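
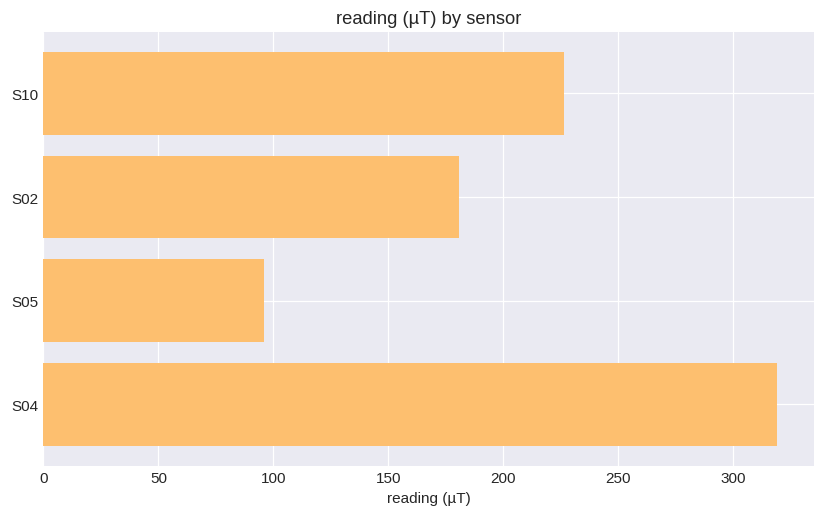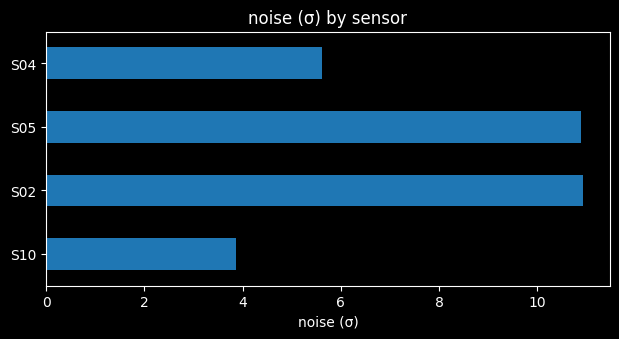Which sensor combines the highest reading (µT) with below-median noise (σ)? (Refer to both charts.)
Chart 2 median noise (σ) ≈ 8; below-median sensors: S10, S04. Among those, S04 has the highest reading (µT) (≈ 300).

S04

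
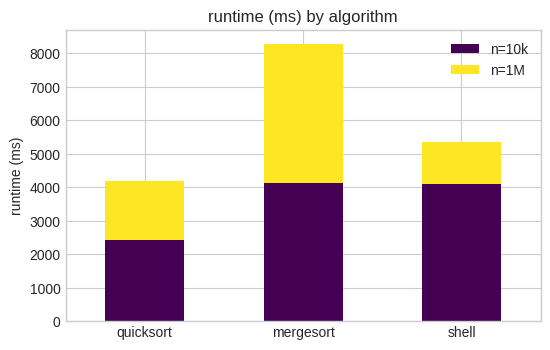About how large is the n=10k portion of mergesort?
≈ 4000

n=10k top ≈ 4000, bottom ≈ 0; segment ≈ 4000.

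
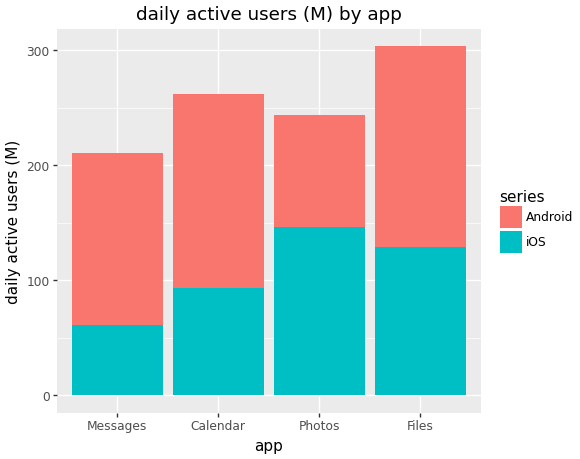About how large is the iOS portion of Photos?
iOS top ≈ 150, bottom ≈ 0; segment ≈ 150.

≈ 150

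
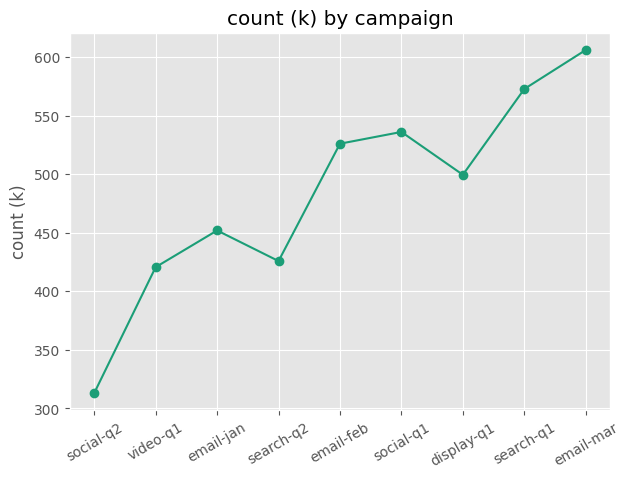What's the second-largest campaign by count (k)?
Top 3: email-mar ≈ 600, search-q1 ≈ 575, social-q1 ≈ 525.

search-q1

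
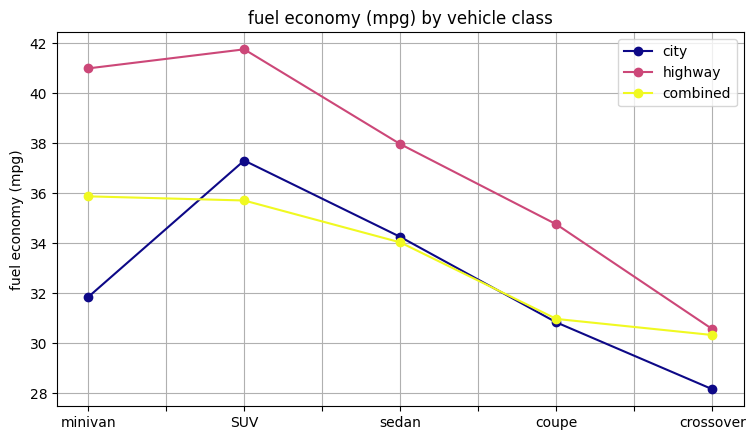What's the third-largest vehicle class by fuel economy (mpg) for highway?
sedan

Top 4 for highway: SUV ≈ 42, minivan ≈ 40, sedan ≈ 38, coupe ≈ 34.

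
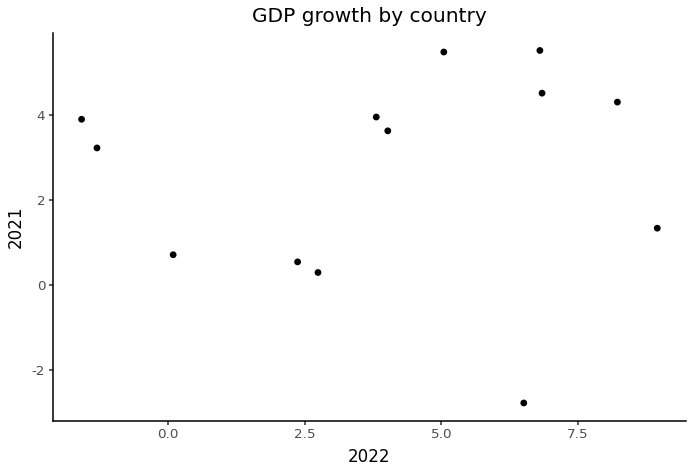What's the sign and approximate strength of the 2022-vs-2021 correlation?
no clear correlation

Points are roughly uncorrelated; weak (|r| ≈ 0.1).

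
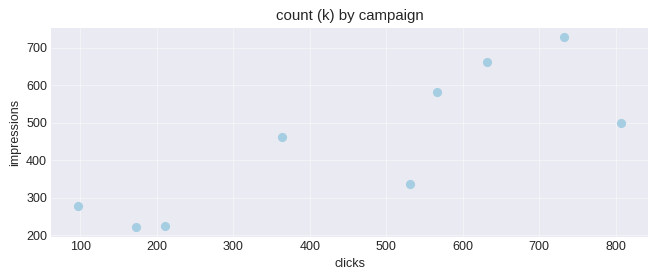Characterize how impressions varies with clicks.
Points are positively correlated; strong (|r| ≈ 0.8).

positive, strong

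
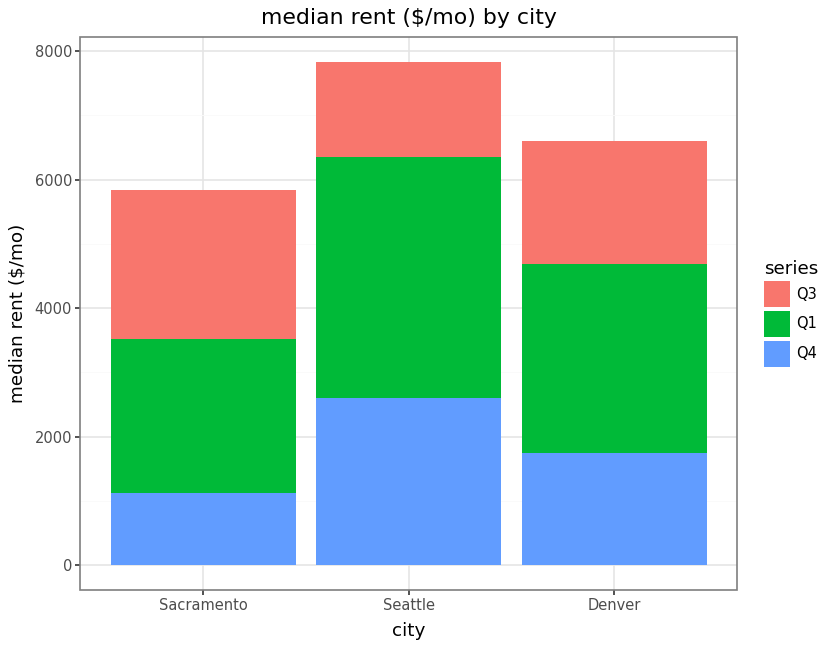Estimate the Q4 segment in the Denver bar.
≈ 2000

Q4 top ≈ 2000, bottom ≈ 0; segment ≈ 2000.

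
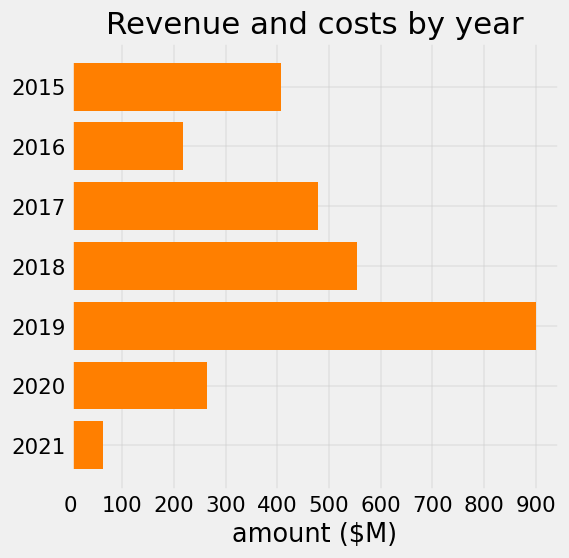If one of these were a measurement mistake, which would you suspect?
2019 ≈ 900; the rest sit between ≈ 100 and ≈ 600.

2019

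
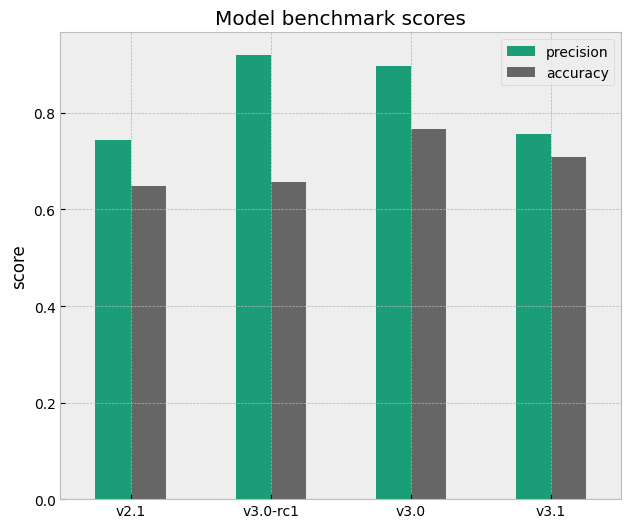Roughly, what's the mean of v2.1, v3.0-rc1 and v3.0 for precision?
(0.7 + 0.9 + 0.9) / 3 ≈ 0.83.

≈ 0.83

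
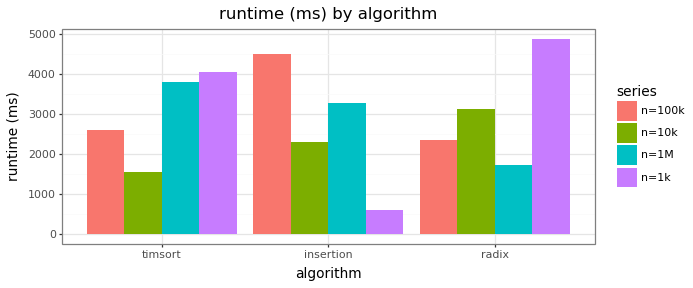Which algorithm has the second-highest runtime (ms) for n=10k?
insertion

Top 3 for n=10k: radix ≈ 3000, insertion ≈ 2500, timsort ≈ 1500.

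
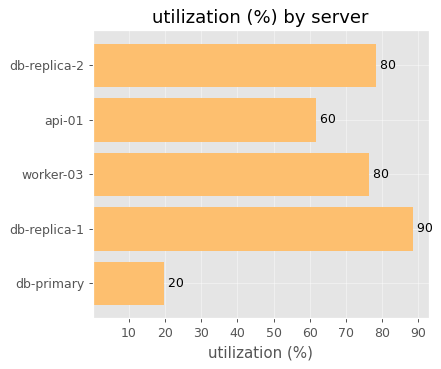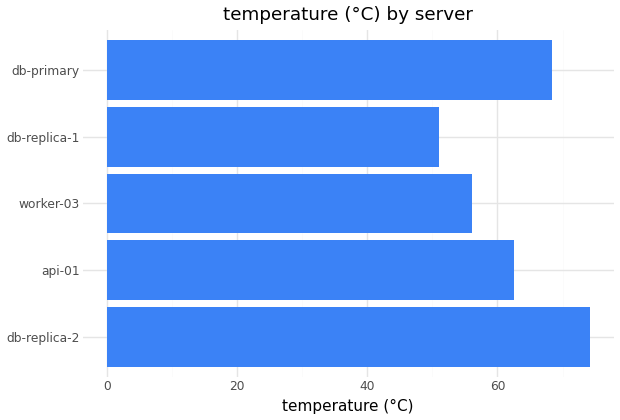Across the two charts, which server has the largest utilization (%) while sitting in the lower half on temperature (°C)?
Chart 2 median temperature (°C) ≈ 60; below-median servers: worker-03, db-replica-1. Among those, db-replica-1 has the highest utilization (%) (≈ 90).

db-replica-1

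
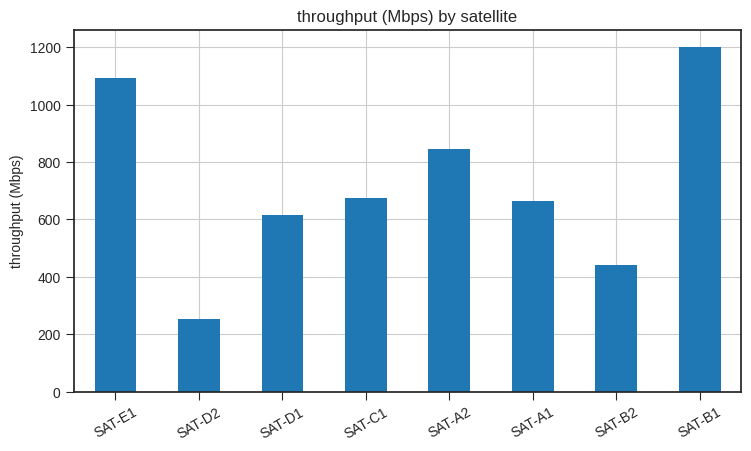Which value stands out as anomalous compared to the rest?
SAT-B1 ≈ 1200; the rest sit between ≈ 300 and ≈ 1100.

SAT-B1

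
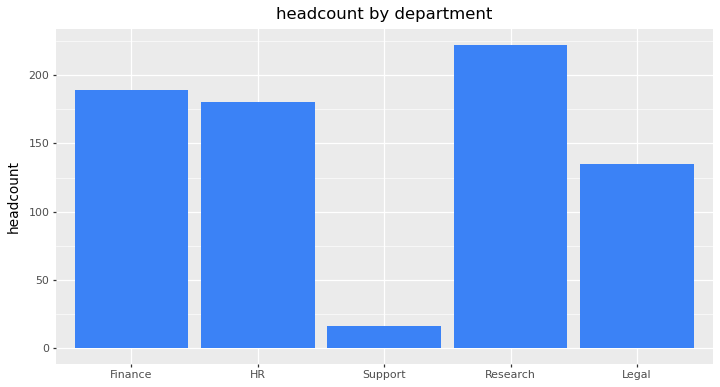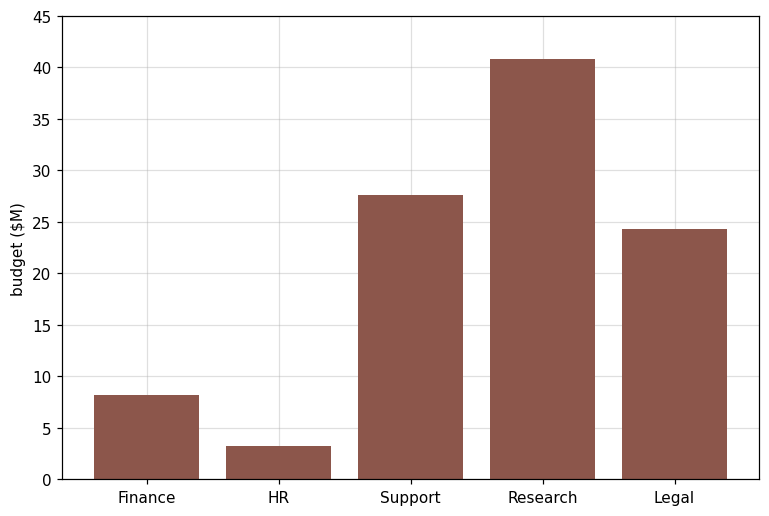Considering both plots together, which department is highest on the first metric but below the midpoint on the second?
Chart 2 median budget ($M) ≈ 25; below-median departments: Finance, HR. Among those, Finance has the highest headcount (≈ 200).

Finance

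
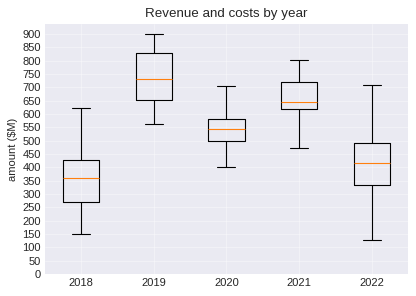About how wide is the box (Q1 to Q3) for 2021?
Q3 ≈ 700, Q1 ≈ 600; IQR ≈ 100.

≈ 100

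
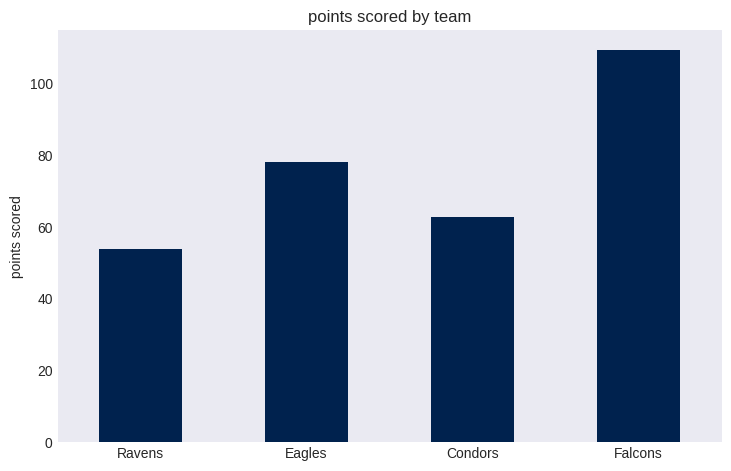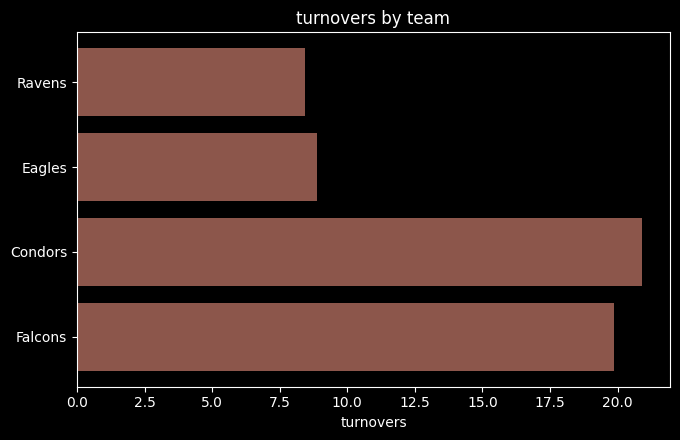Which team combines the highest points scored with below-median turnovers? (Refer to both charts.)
Eagles

Chart 2 median turnovers ≈ 14; below-median teams: Ravens, Eagles. Among those, Eagles has the highest points scored (≈ 80).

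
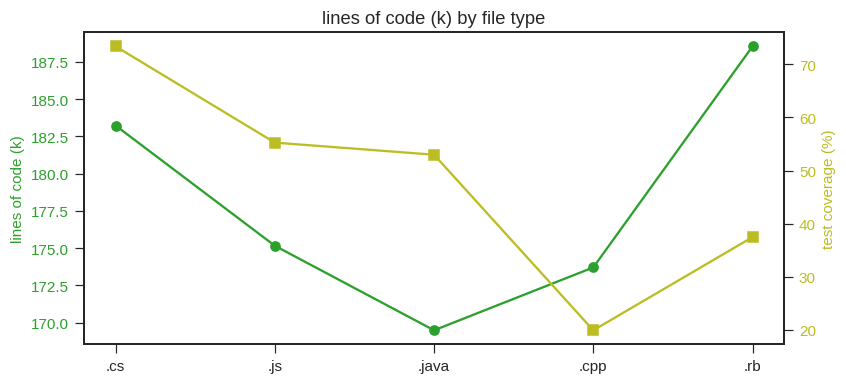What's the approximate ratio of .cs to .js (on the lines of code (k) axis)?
≈ 1.05×

.cs ≈ 184, .js ≈ 176; 184/176 ≈ 1.05.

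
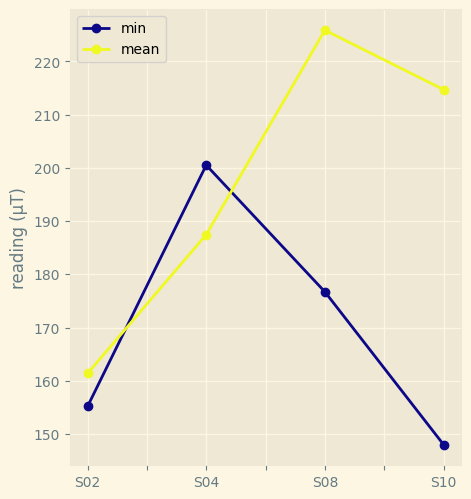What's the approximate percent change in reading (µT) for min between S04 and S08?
≈ -10%

S04 ≈ 200, S08 ≈ 180; (180 − 200) / 200 ≈ -10%.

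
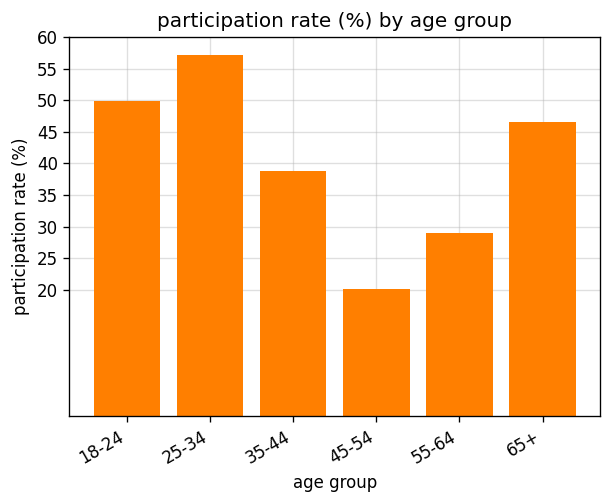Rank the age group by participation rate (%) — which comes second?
18-24

Top 3: 25-34 ≈ 55, 18-24 ≈ 50, 65+ ≈ 45.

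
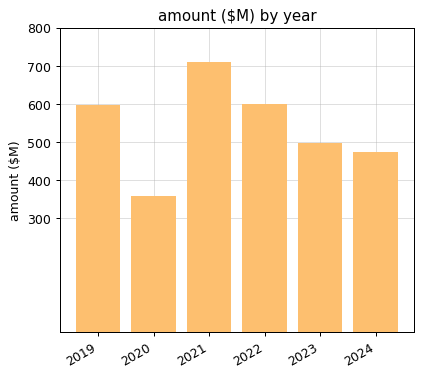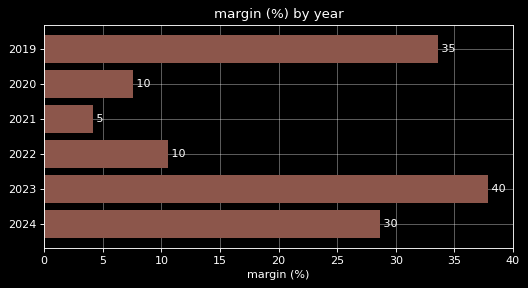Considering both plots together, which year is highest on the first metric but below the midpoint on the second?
2021

Chart 2 median margin (%) ≈ 20; below-median years: 2020, 2021, 2022. Among those, 2021 has the highest amount ($M) (≈ 700).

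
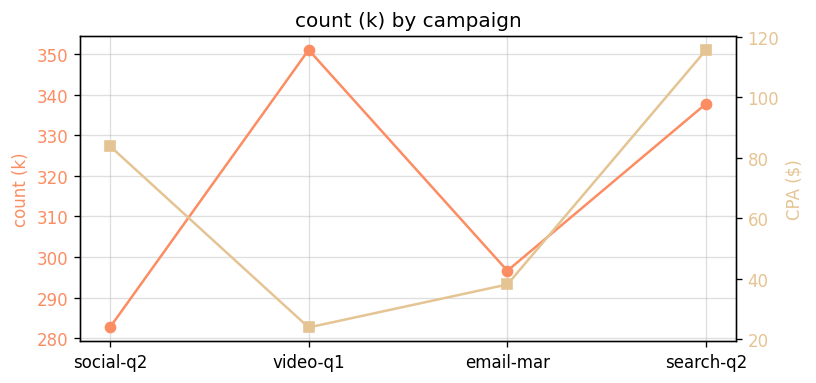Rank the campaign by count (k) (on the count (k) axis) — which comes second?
search-q2

Top 3 (on the count (k) axis): video-q1 ≈ 350, search-q2 ≈ 340, email-mar ≈ 300.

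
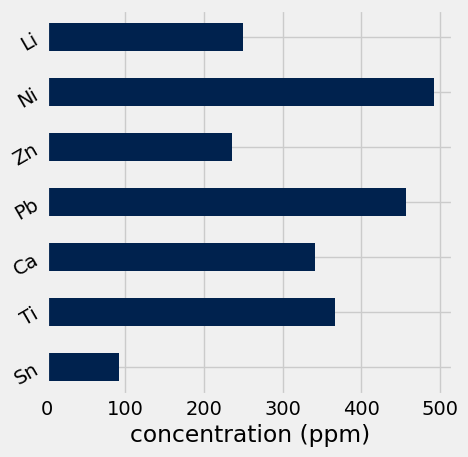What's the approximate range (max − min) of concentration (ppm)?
Max Ni ≈ 500, min Sn ≈ 100; range ≈ 400.

≈ 400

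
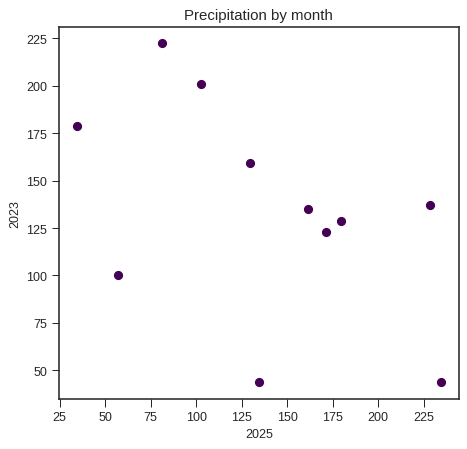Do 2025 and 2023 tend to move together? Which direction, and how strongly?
negative, moderate

Points are negatively correlated; moderate (|r| ≈ 0.5).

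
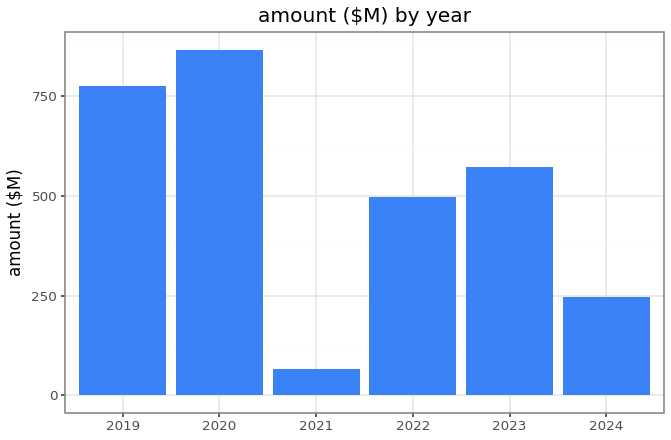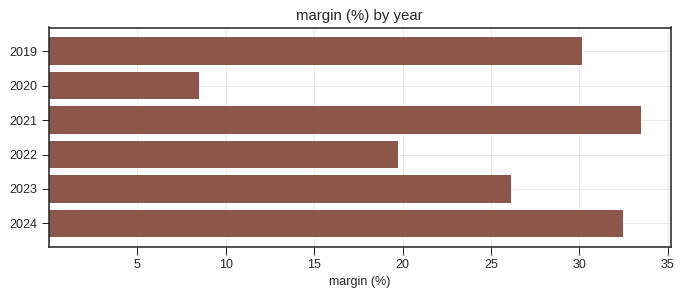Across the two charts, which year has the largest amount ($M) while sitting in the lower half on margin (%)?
Chart 2 median margin (%) ≈ 30; below-median years: 2020, 2022, 2023. Among those, 2020 has the highest amount ($M) (≈ 900).

2020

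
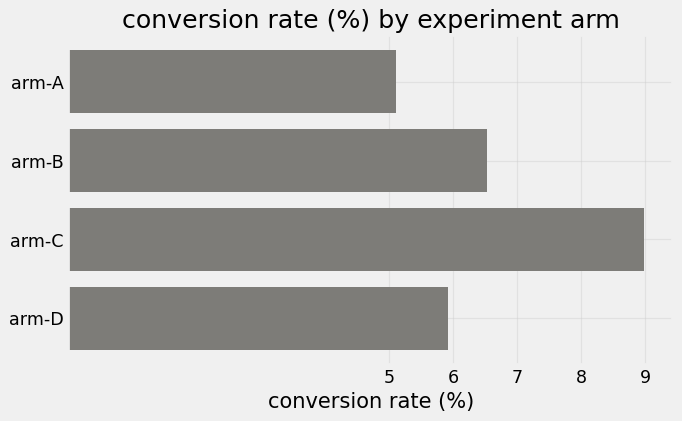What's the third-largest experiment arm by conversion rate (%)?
arm-D

Top 4: arm-C ≈ 9, arm-B ≈ 7, arm-D ≈ 6, arm-A ≈ 5.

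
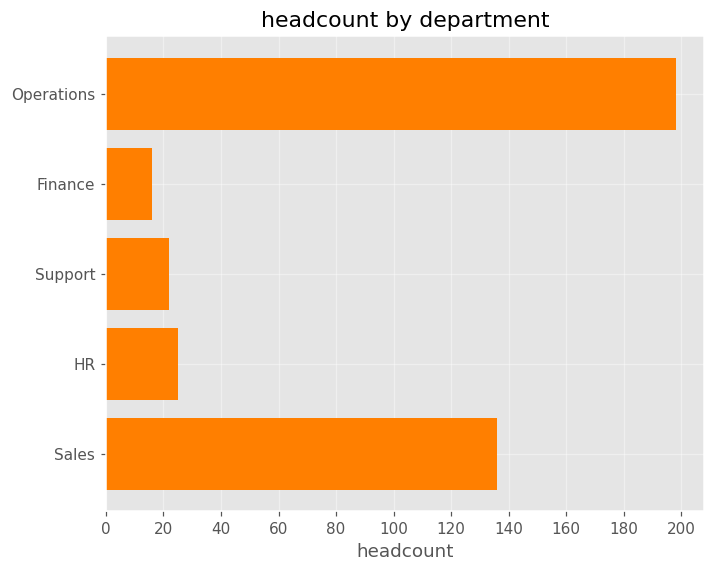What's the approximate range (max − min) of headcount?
Max Operations ≈ 200, min Finance ≈ 20; range ≈ 180.

≈ 180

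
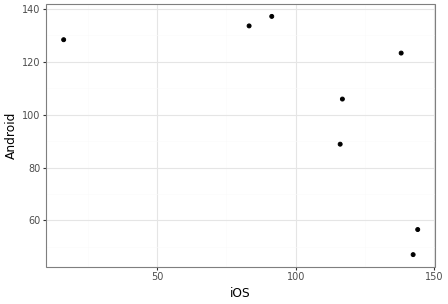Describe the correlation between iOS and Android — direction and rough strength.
negative, moderate

Points are negatively correlated; moderate (|r| ≈ 0.6).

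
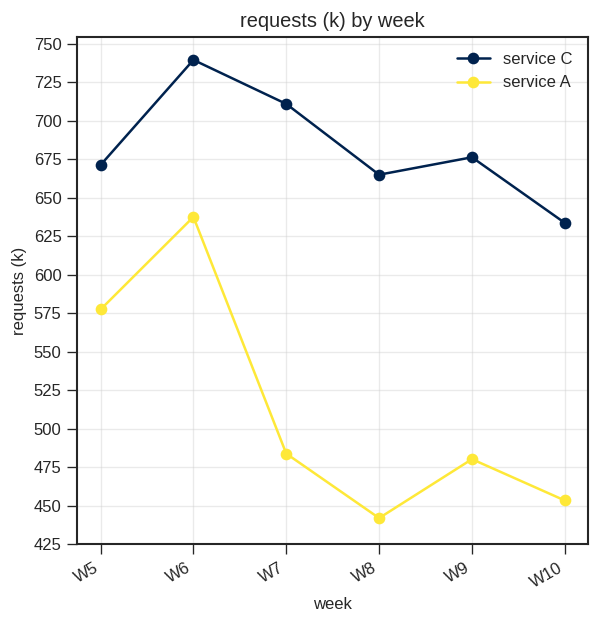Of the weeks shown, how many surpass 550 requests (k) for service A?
Above 550: W5, W6.

2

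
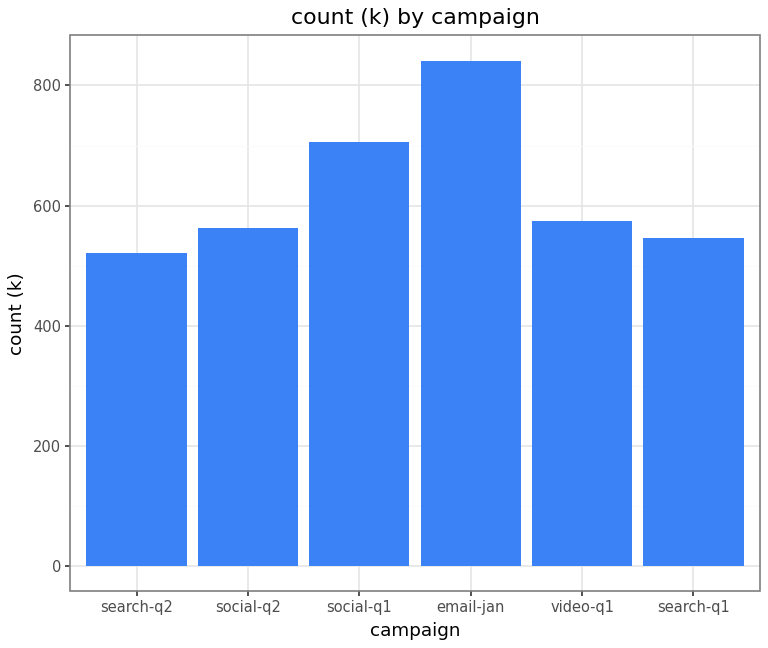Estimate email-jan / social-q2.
≈ 1.33×

email-jan ≈ 800, social-q2 ≈ 600; 800/600 ≈ 1.33.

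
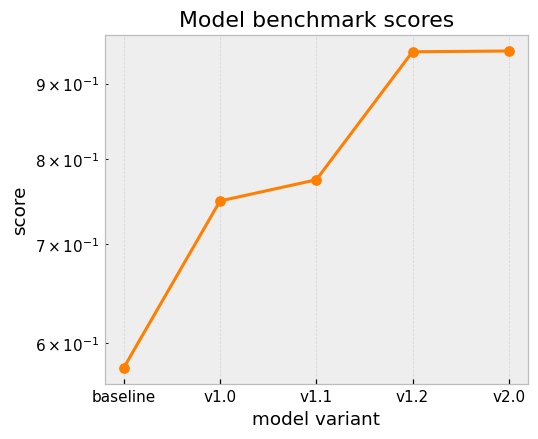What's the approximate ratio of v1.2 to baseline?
v1.2 ≈ 0.95, baseline ≈ 0.60; 0.95/0.60 ≈ 1.58.

≈ 1.58×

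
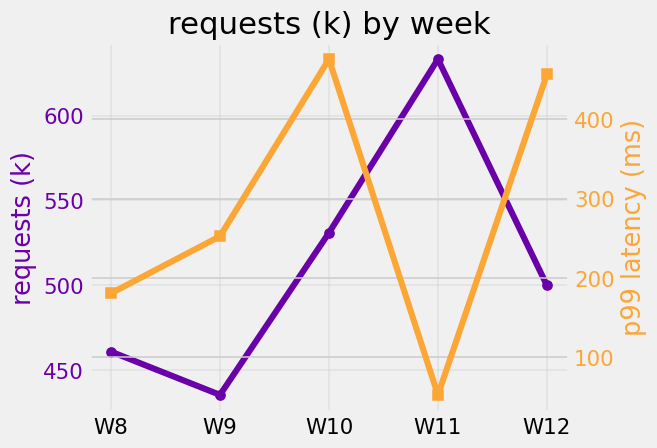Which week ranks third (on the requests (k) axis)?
Top 4 (on the requests (k) axis): W11 ≈ 640, W10 ≈ 540, W12 ≈ 500, W8 ≈ 460.

W12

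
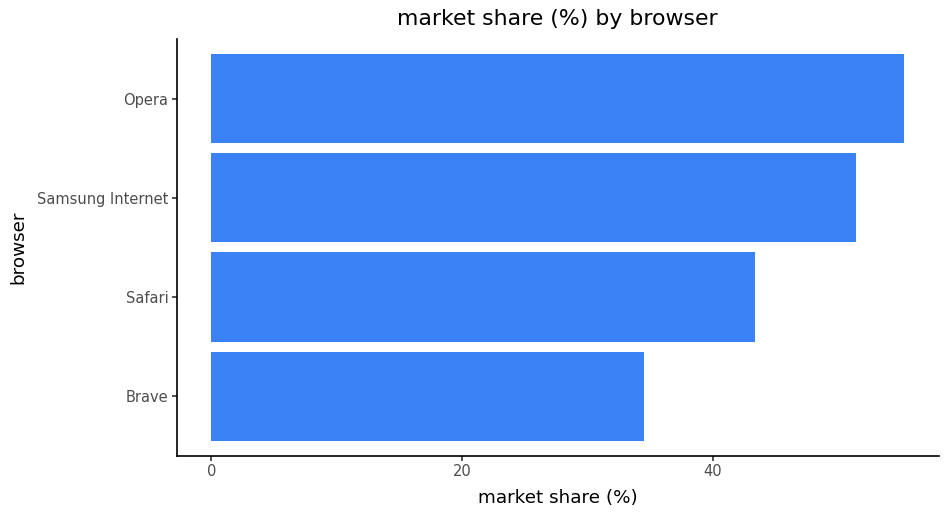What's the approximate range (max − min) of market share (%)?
≈ 20

Max Opera ≈ 55, min Brave ≈ 35; range ≈ 20.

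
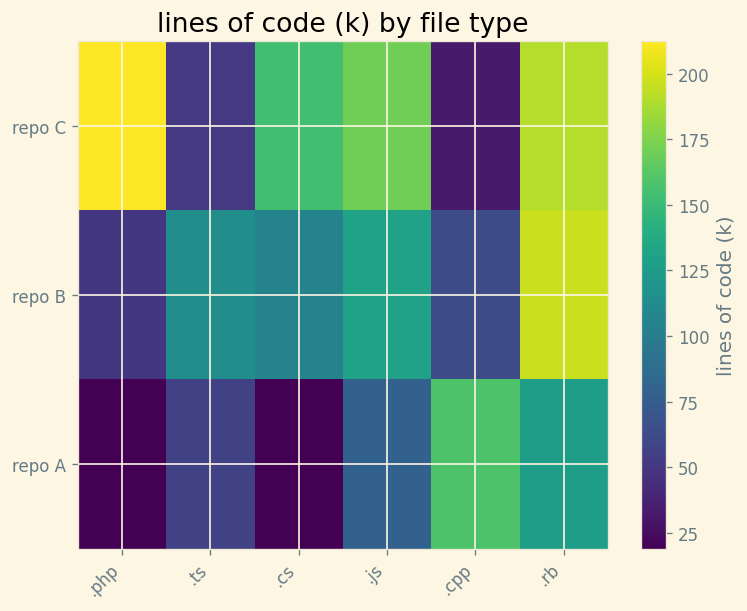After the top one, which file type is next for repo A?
.rb

Top 3 for repo A: .cpp ≈ 160, .rb ≈ 120, .js ≈ 80.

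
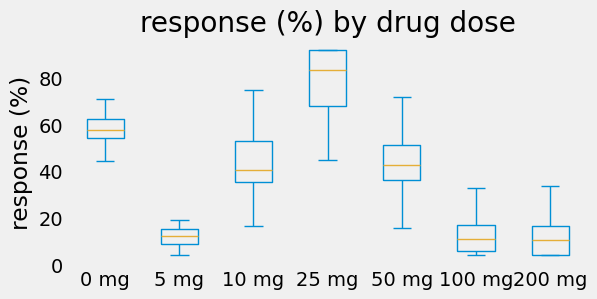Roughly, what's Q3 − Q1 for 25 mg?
≈ 20

Q3 ≈ 90, Q1 ≈ 70; IQR ≈ 20.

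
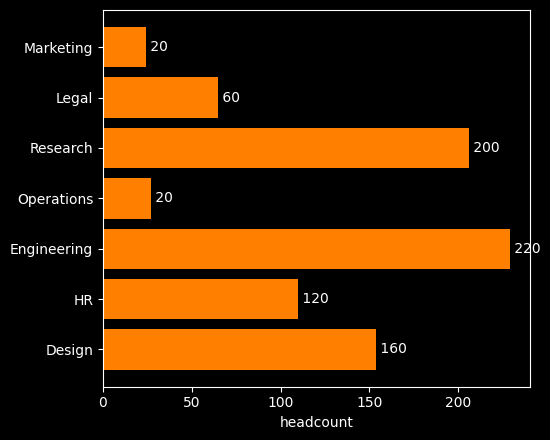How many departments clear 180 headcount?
Above 180: Research, Engineering.

2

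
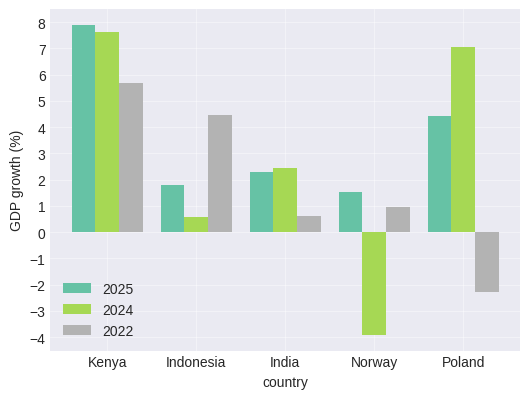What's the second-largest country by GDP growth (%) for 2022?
Top 3 for 2022: Kenya ≈ 6, Indonesia ≈ 4, Norway ≈ 1.

Indonesia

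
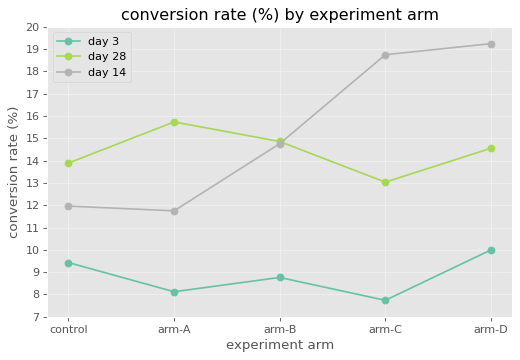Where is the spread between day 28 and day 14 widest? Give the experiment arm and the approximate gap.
arm-C, ≈ 6 %

arm-C: day 28 ≈ 13, day 14 ≈ 19 → gap ≈ 6. Next-largest (arm-D) is only ≈ 4.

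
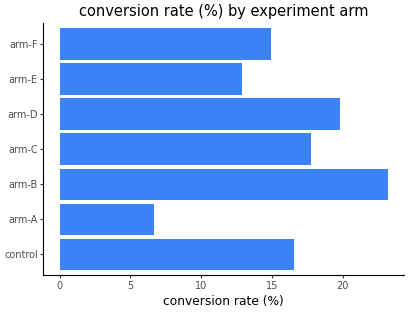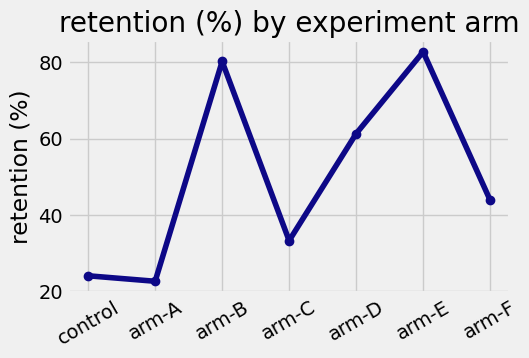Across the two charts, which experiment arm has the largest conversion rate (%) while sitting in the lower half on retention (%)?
arm-C

Chart 2 median retention (%) ≈ 40; below-median experiment arms: control, arm-A, arm-C. Among those, arm-C has the highest conversion rate (%) (≈ 20).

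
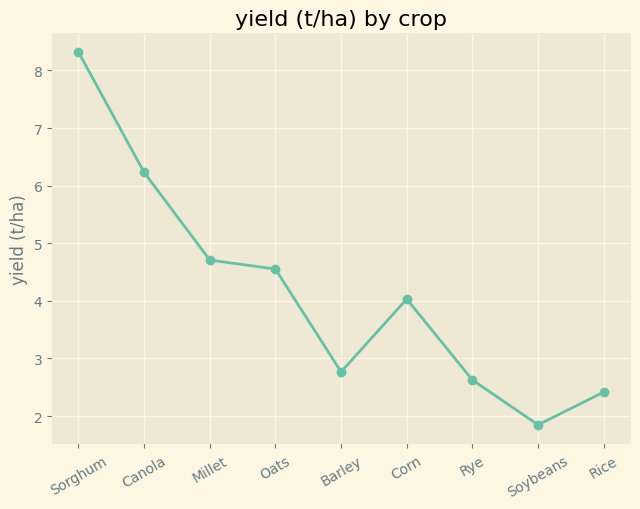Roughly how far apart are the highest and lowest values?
Max Sorghum ≈ 8, min Soybeans ≈ 2; range ≈ 6.

≈ 6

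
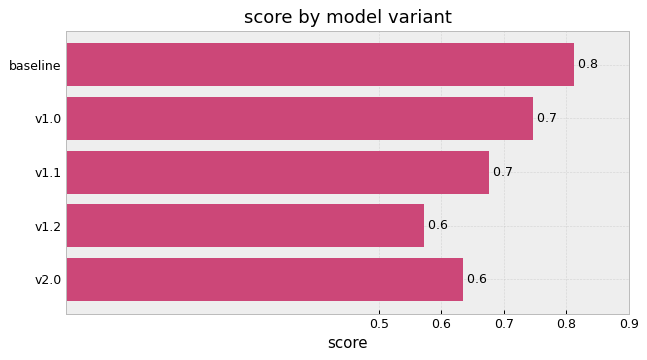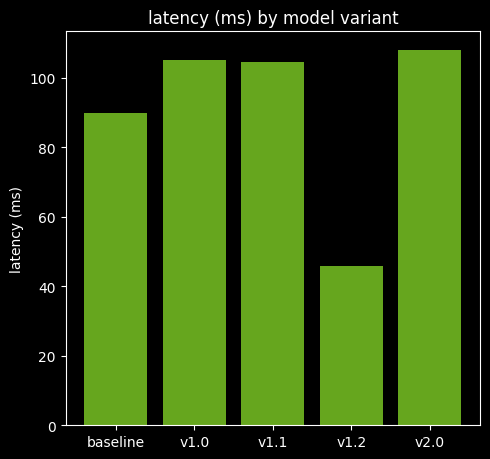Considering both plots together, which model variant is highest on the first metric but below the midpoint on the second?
baseline

Chart 2 median latency (ms) ≈ 100; below-median model variants: baseline, v1.2. Among those, baseline has the highest score (≈ 0.8).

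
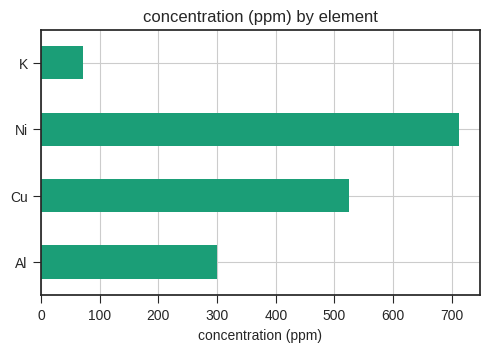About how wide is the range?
≈ 600

Max Ni ≈ 700, min K ≈ 100; range ≈ 600.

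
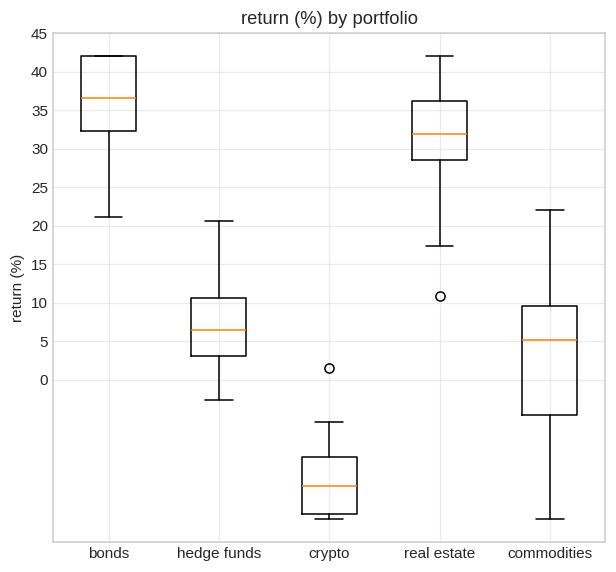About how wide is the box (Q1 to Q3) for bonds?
≈ 10

Q3 ≈ 40, Q1 ≈ 30; IQR ≈ 10.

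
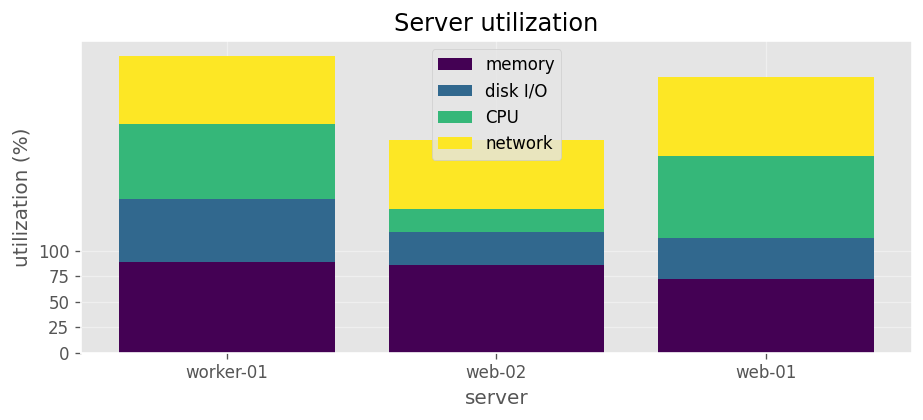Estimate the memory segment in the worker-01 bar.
≈ 100

memory top ≈ 100, bottom ≈ 0; segment ≈ 100.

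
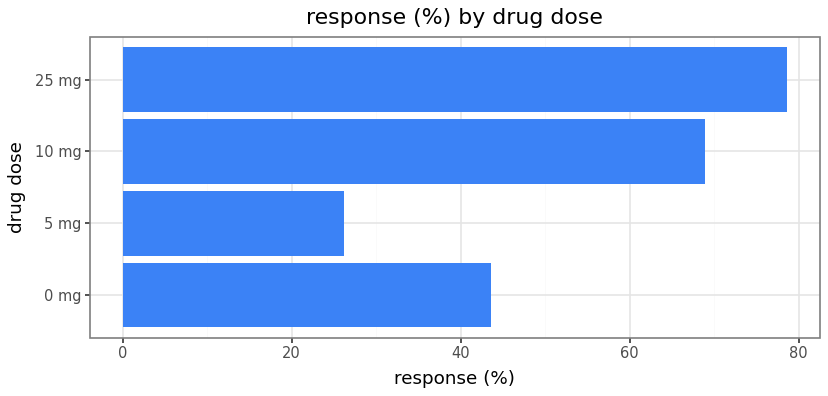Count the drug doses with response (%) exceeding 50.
Above 50: 10 mg, 25 mg.

2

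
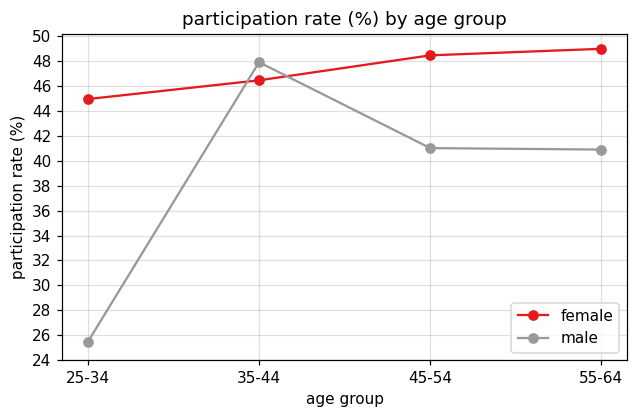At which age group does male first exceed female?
35-44

25-34: male ≈ 26 vs female ≈ 44 (not yet); 35-44: male ≈ 48 vs female ≈ 46 (first crossover).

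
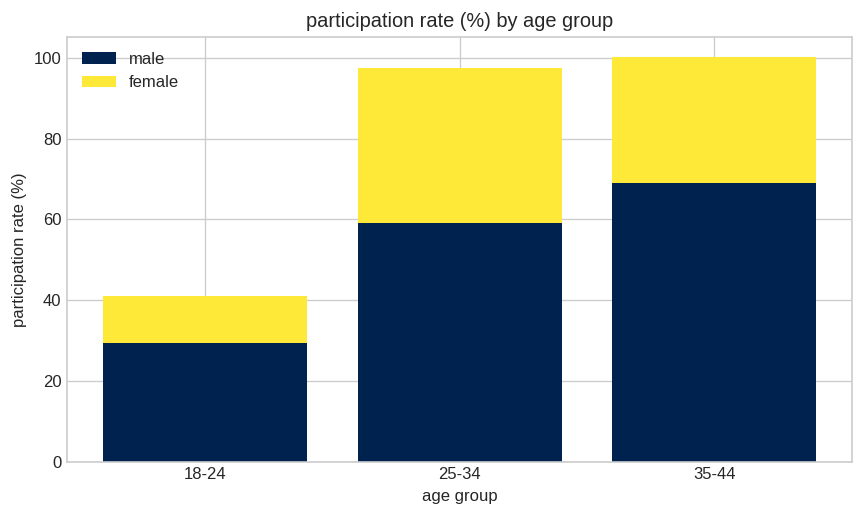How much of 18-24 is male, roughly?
≈ 30

male top ≈ 30, bottom ≈ 0; segment ≈ 30.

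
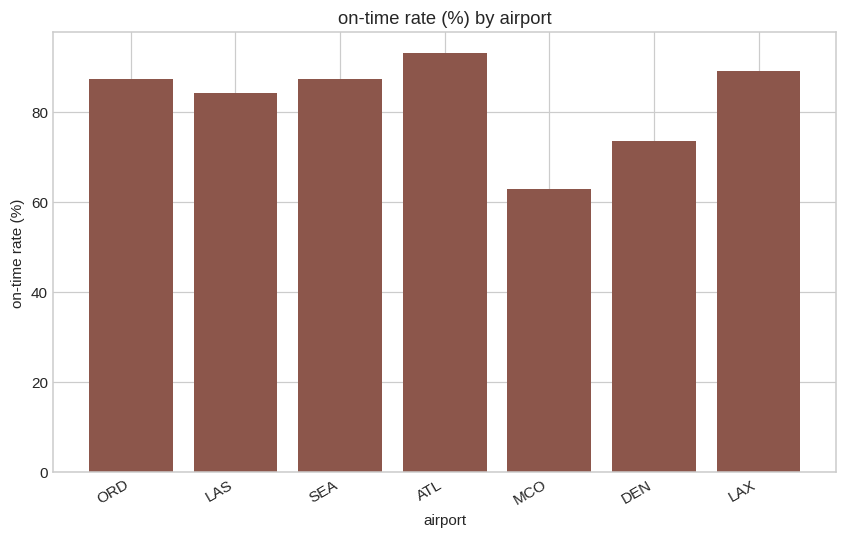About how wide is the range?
≈ 30

Max ATL ≈ 90, min MCO ≈ 60; range ≈ 30.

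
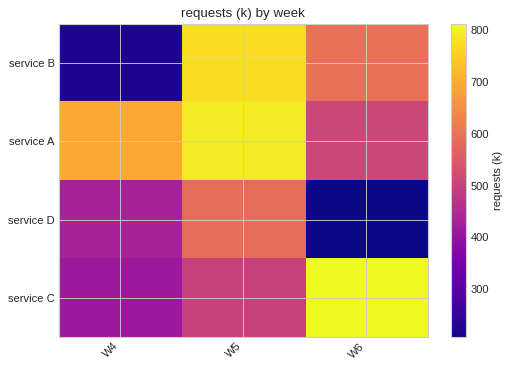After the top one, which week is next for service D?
W4

Top 3 for service D: W5 ≈ 600, W4 ≈ 400, W6 ≈ 200.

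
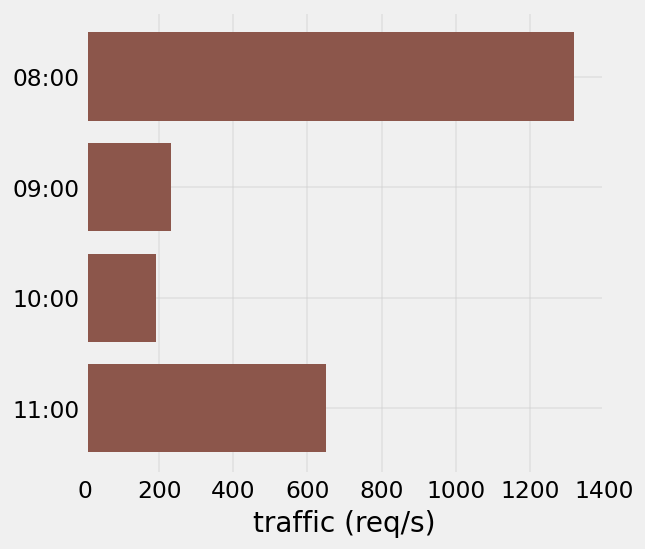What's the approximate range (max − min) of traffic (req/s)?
≈ 1200

Max 08:00 ≈ 1400, min 10:00 ≈ 200; range ≈ 1200.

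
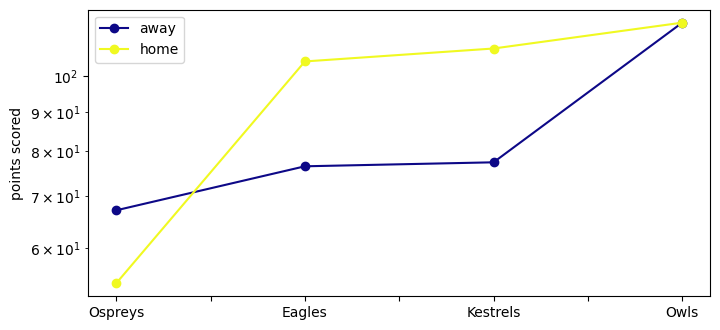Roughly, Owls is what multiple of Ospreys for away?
Owls ≈ 120, Ospreys ≈ 70; 120/70 ≈ 1.71.

≈ 1.71×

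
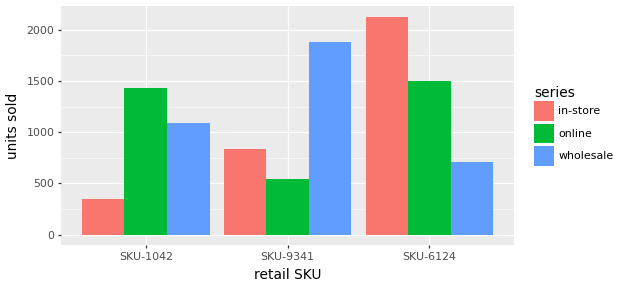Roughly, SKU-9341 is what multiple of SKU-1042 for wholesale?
≈ 1.8×

SKU-9341 ≈ 1800, SKU-1042 ≈ 1000; 1800/1000 ≈ 1.8.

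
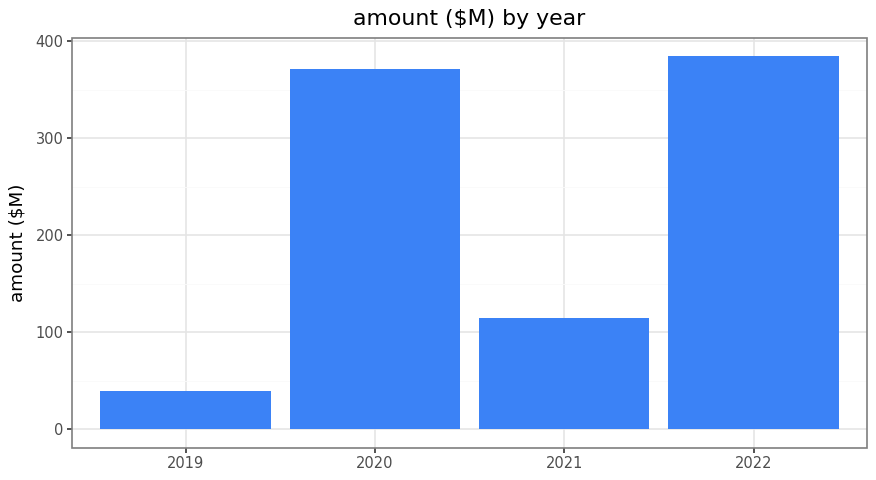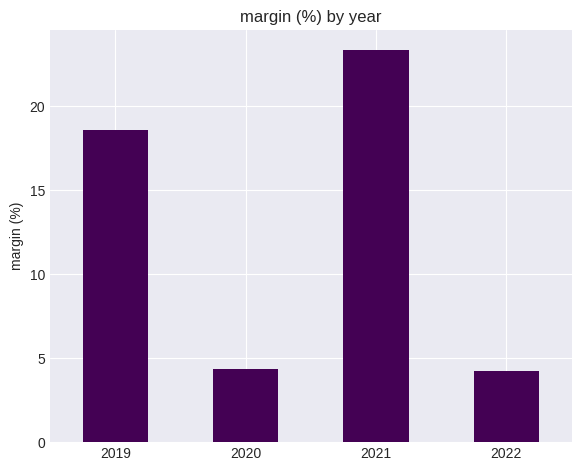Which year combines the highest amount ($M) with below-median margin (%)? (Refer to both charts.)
2022

Chart 2 median margin (%) ≈ 10; below-median years: 2020, 2022. Among those, 2022 has the highest amount ($M) (≈ 400).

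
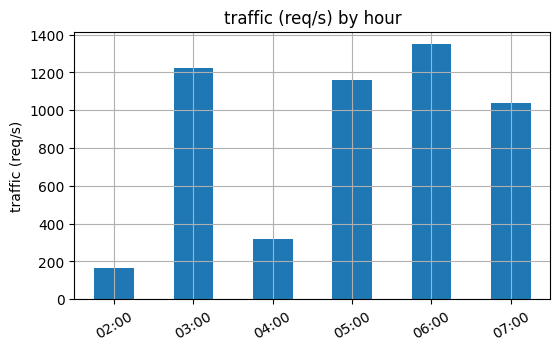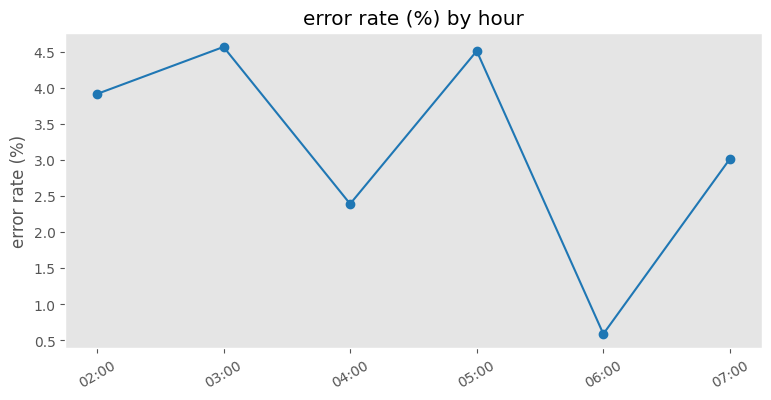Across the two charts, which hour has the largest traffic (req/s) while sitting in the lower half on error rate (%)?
Chart 2 median error rate (%) ≈ 3.5; below-median hours: 04:00, 06:00, 07:00. Among those, 06:00 has the highest traffic (req/s) (≈ 1400).

06:00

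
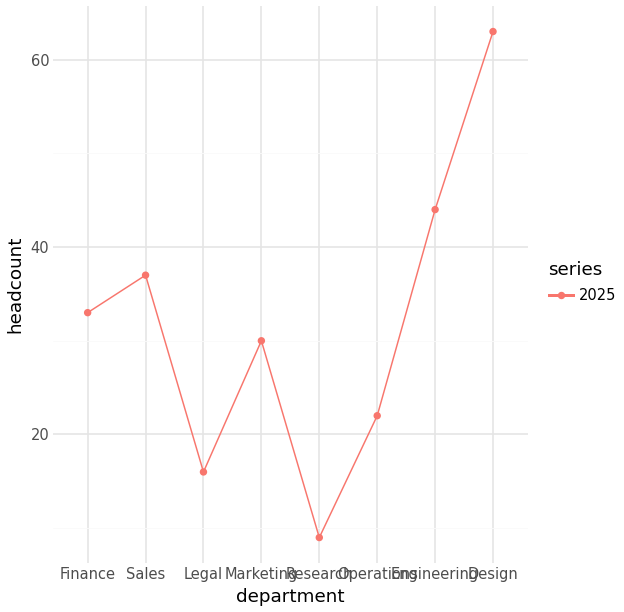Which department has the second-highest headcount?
Top 3: Design ≈ 65, Engineering ≈ 45, Sales ≈ 35.

Engineering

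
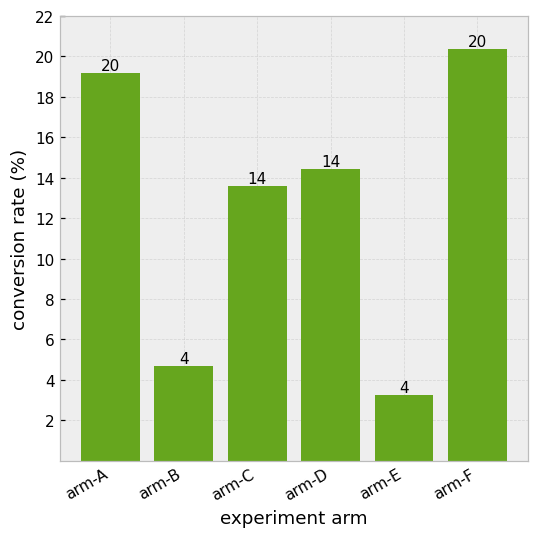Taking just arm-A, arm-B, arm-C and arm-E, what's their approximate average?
≈ 10

(20 + 4 + 14 + 4) / 4 ≈ 10.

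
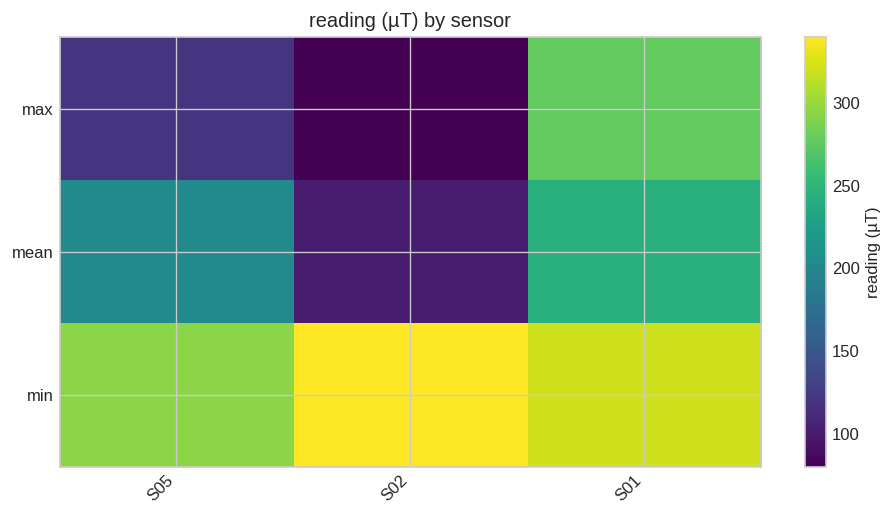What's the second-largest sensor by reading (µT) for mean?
Top 3 for mean: S01 ≈ 250, S05 ≈ 200, S02 ≈ 100.

S05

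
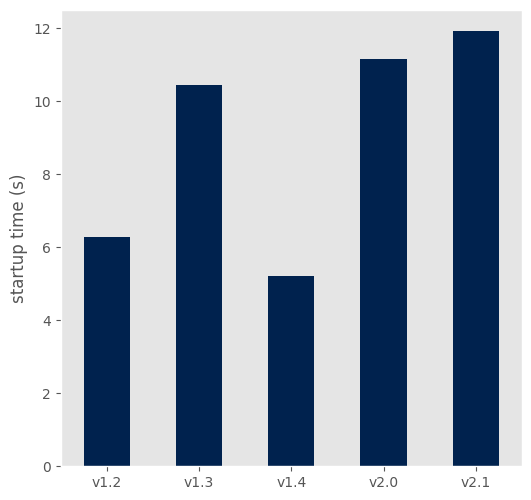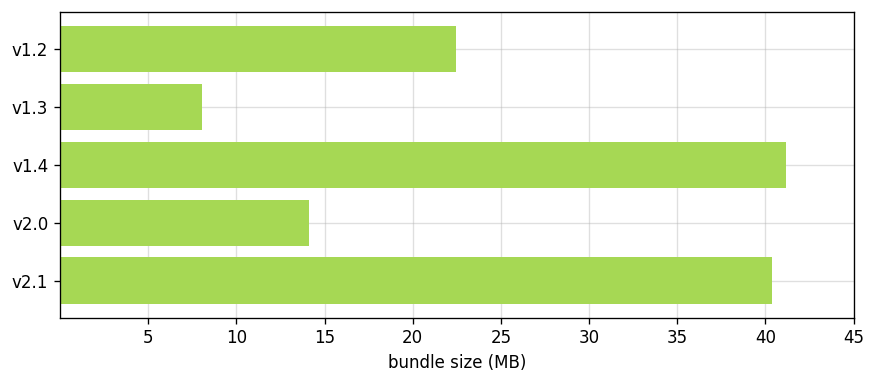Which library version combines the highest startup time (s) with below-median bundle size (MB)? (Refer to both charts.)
v2.0

Chart 2 median bundle size (MB) ≈ 20; below-median library versions: v1.3, v2.0. Among those, v2.0 has the highest startup time (s) (≈ 12).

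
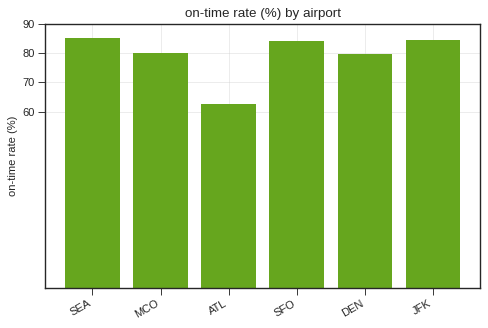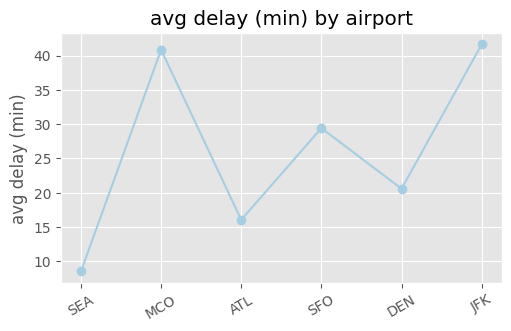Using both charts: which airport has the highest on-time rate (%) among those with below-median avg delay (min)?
Chart 2 median avg delay (min) ≈ 25; below-median airports: SEA, ATL, DEN. Among those, SEA has the highest on-time rate (%) (≈ 90).

SEA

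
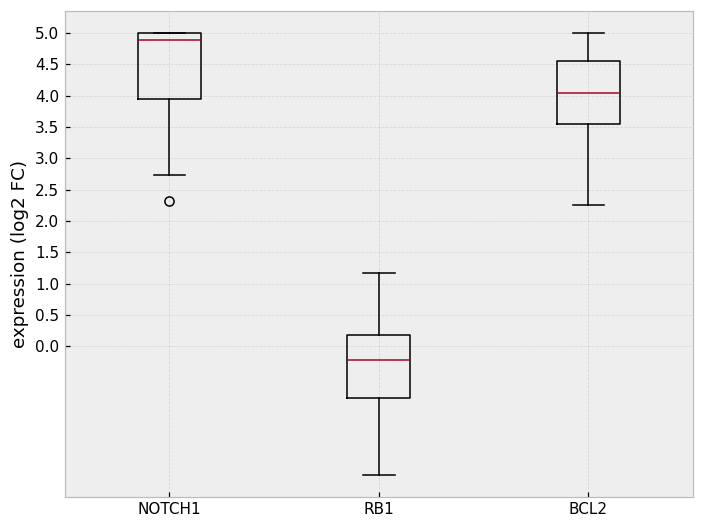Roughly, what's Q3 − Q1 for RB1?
≈ 1.0

Q3 ≈ 0.0, Q1 ≈ -1.0; IQR ≈ 1.0.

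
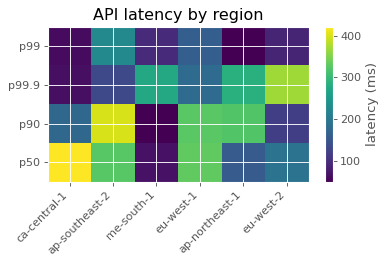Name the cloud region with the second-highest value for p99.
eu-west-1

Top 3 for p99: ap-southeast-2 ≈ 250, eu-west-1 ≈ 150, me-south-1 ≈ 100.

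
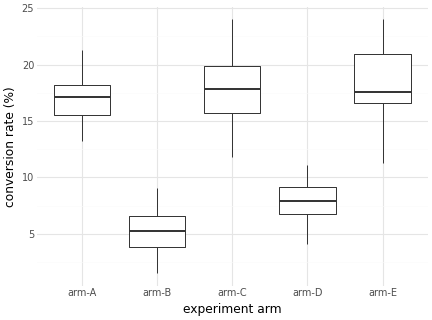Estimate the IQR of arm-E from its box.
Q3 ≈ 20, Q1 ≈ 16; IQR ≈ 4.

≈ 4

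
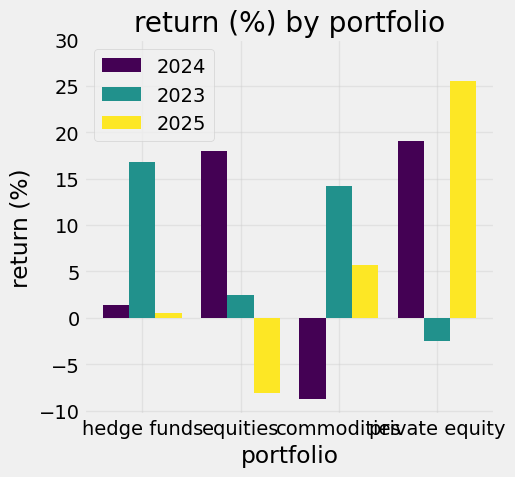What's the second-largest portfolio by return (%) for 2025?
commodities

Top 3 for 2025: private equity ≈ 25, commodities ≈ 5, hedge funds ≈ 0.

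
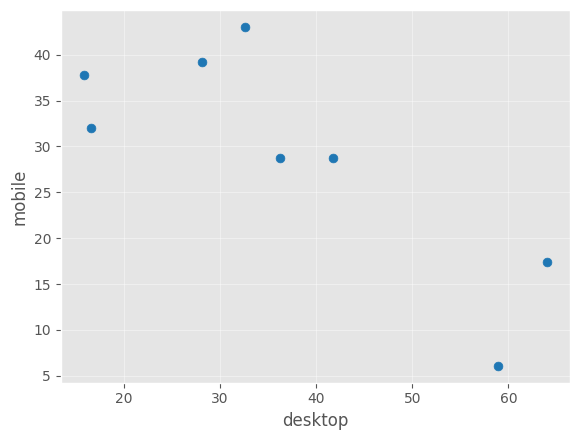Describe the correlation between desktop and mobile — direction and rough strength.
negative, strong

Points are negatively correlated; strong (|r| ≈ 0.8).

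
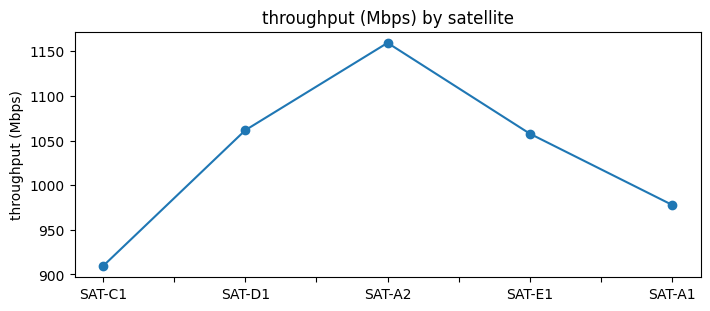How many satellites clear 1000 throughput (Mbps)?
3

Above 1000: SAT-D1, SAT-A2, SAT-E1.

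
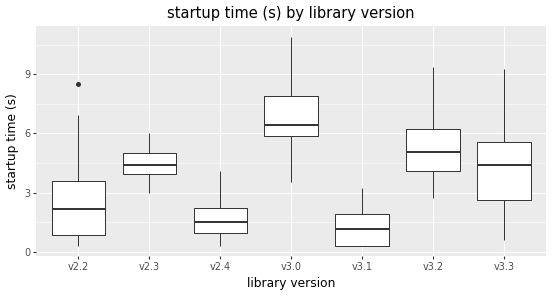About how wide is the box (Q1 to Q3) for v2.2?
Q3 ≈ 3.5, Q1 ≈ 1.0; IQR ≈ 2.5.

≈ 2.5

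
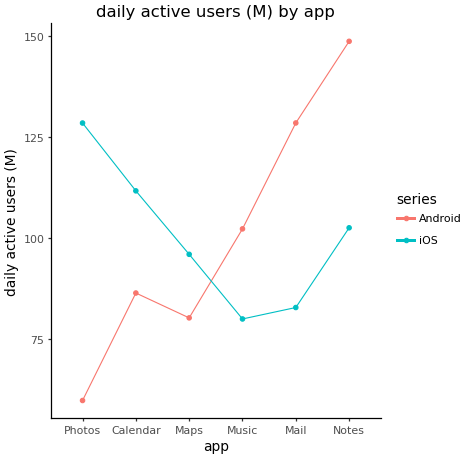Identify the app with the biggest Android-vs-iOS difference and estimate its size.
Photos, ≈ 70 M

Photos: Android ≈ 60, iOS ≈ 130 → gap ≈ 70. Next-largest (Notes) is only ≈ 50.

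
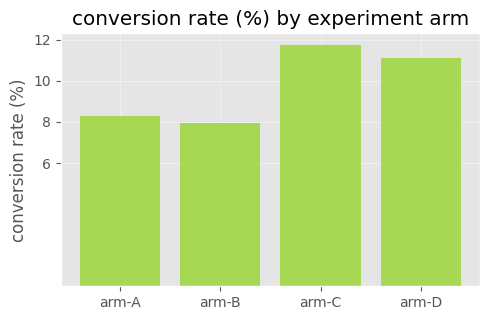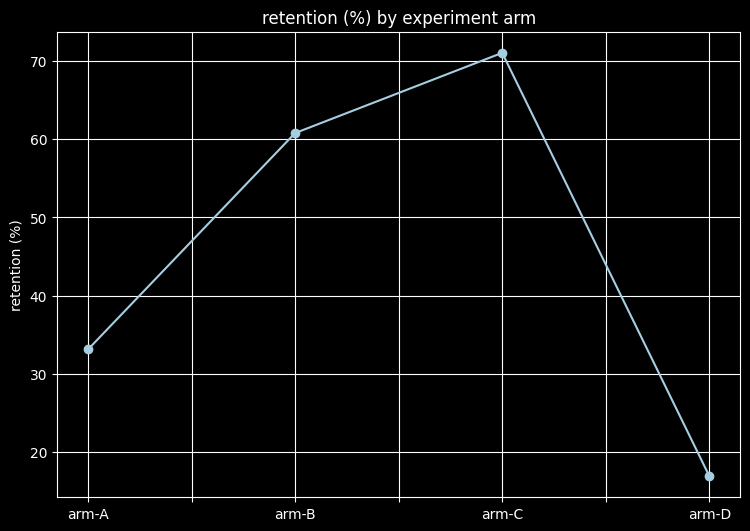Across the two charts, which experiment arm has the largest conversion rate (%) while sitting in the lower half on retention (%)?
arm-D

Chart 2 median retention (%) ≈ 50; below-median experiment arms: arm-A, arm-D. Among those, arm-D has the highest conversion rate (%) (≈ 12).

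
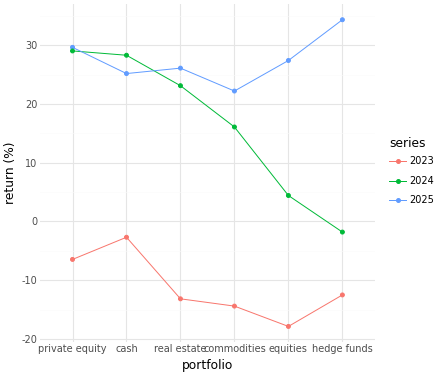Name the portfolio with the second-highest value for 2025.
private equity

Top 3 for 2025: hedge funds ≈ 35, private equity ≈ 30, equities ≈ 25.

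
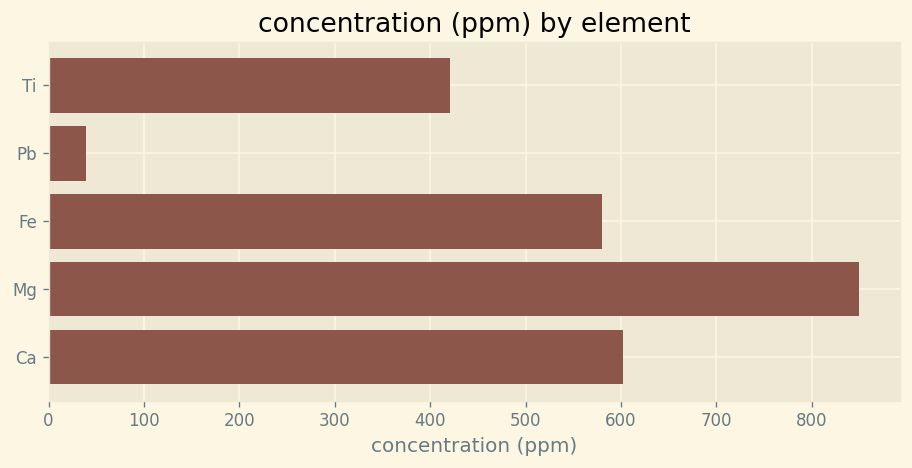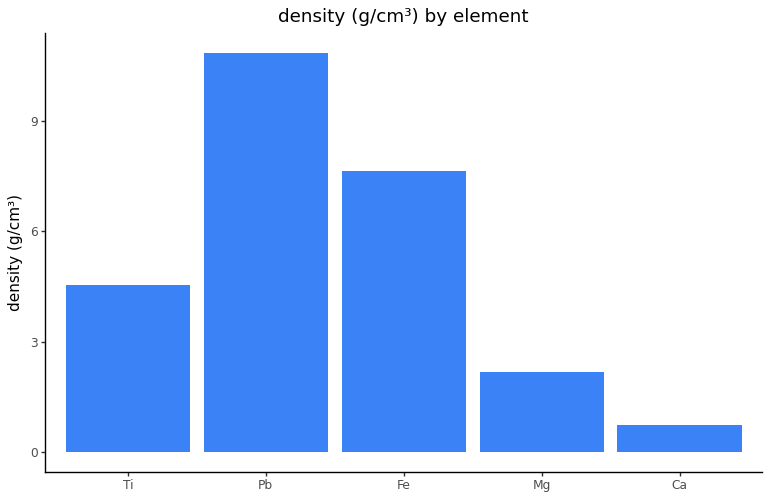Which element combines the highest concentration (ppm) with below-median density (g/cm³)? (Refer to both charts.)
Chart 2 median density (g/cm³) ≈ 5; below-median elements: Mg, Ca. Among those, Mg has the highest concentration (ppm) (≈ 900).

Mg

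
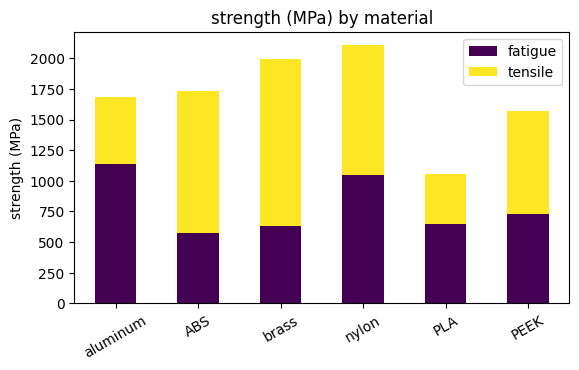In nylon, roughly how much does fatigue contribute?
≈ 1000

fatigue top ≈ 1000, bottom ≈ 0; segment ≈ 1000.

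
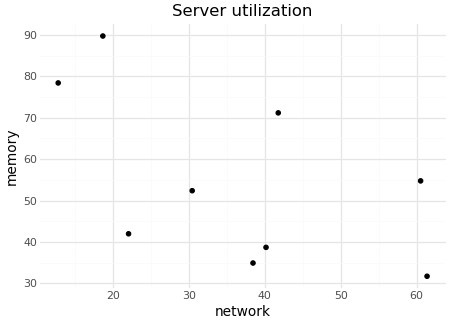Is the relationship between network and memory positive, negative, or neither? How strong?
Points are negatively correlated; moderate (|r| ≈ 0.6).

negative, moderate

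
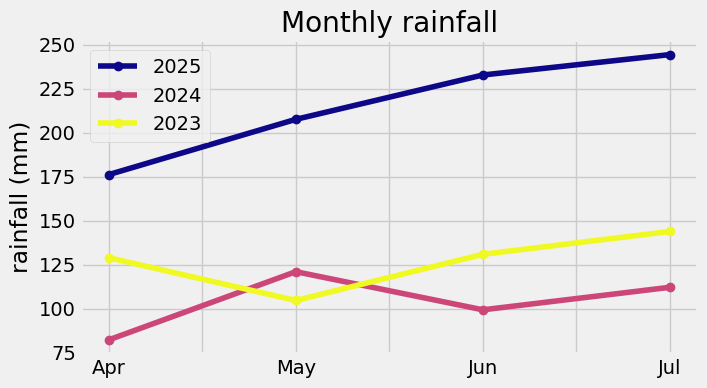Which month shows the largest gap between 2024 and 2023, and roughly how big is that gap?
Apr: 2024 ≈ 80, 2023 ≈ 120 → gap ≈ 40. Next-largest (Jul) is only ≈ 20.

Apr, ≈ 40 mm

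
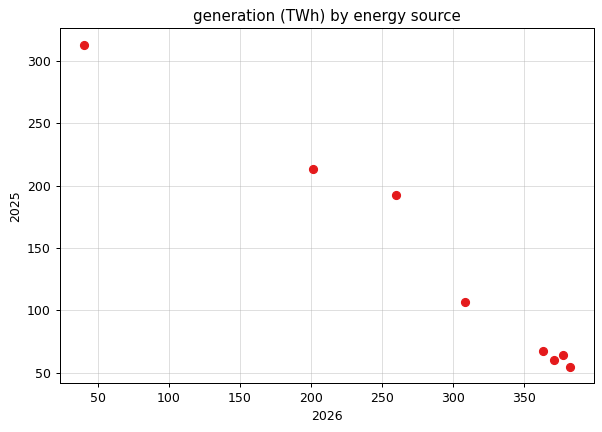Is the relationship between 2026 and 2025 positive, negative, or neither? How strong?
Points are negatively correlated; strong (|r| ≈ 1.0).

negative, strong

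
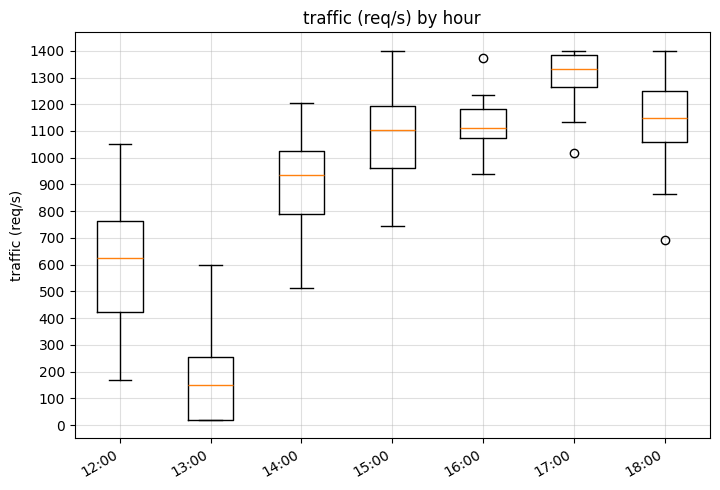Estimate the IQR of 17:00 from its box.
≈ 100

Q3 ≈ 1400, Q1 ≈ 1300; IQR ≈ 100.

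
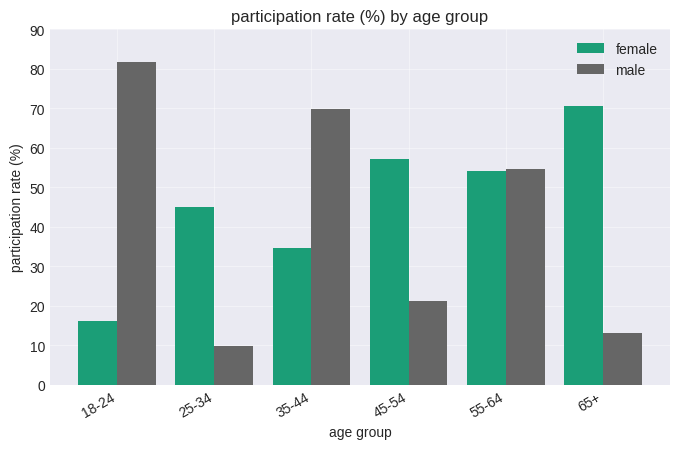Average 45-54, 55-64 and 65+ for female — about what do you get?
≈ 60

(60 + 50 + 70) / 3 ≈ 60.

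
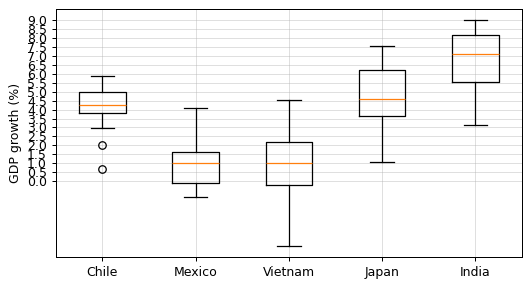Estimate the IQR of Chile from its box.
≈ 1.0

Q3 ≈ 5.0, Q1 ≈ 4.0; IQR ≈ 1.0.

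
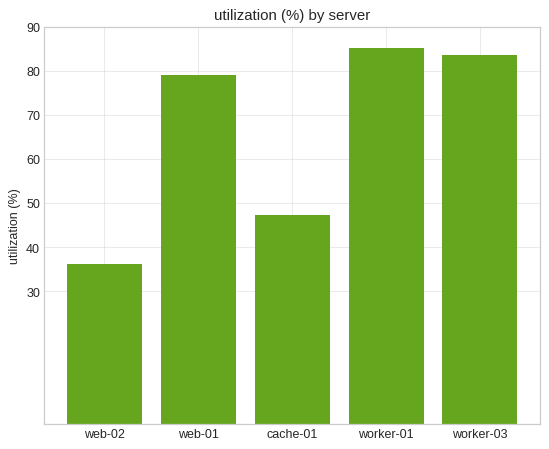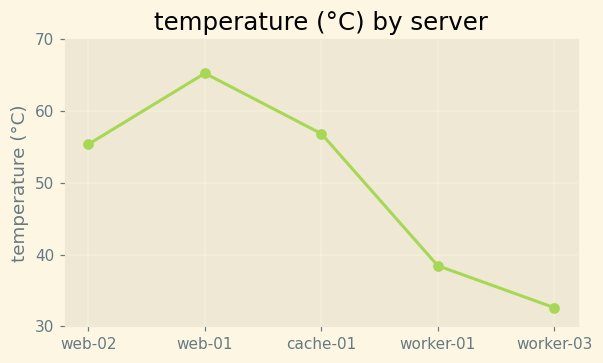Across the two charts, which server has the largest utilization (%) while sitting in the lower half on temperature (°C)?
worker-01

Chart 2 median temperature (°C) ≈ 60; below-median servers: worker-01, worker-03. Among those, worker-01 has the highest utilization (%) (≈ 90).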